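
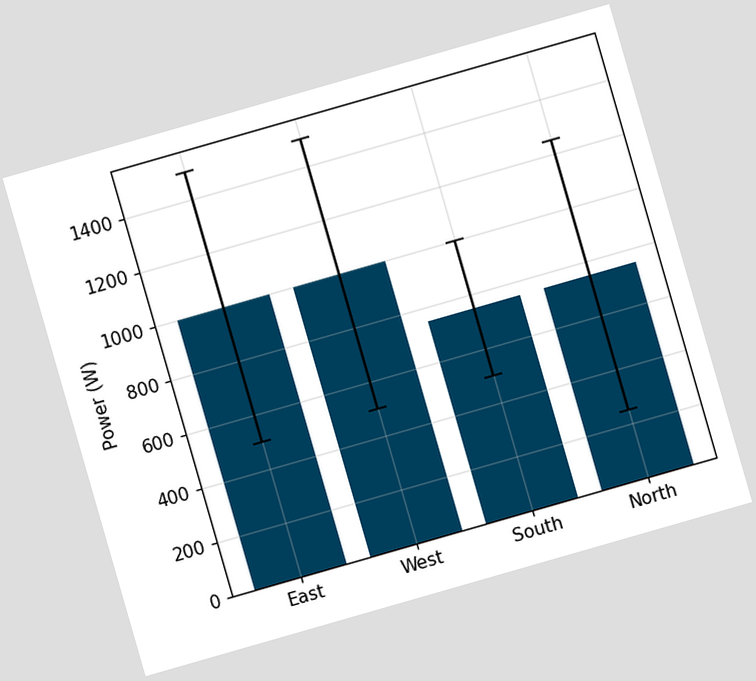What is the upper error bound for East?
The chart is tilted about 16° counter-clockwise. The East bar's upper whisker reaches 1500W.

1500W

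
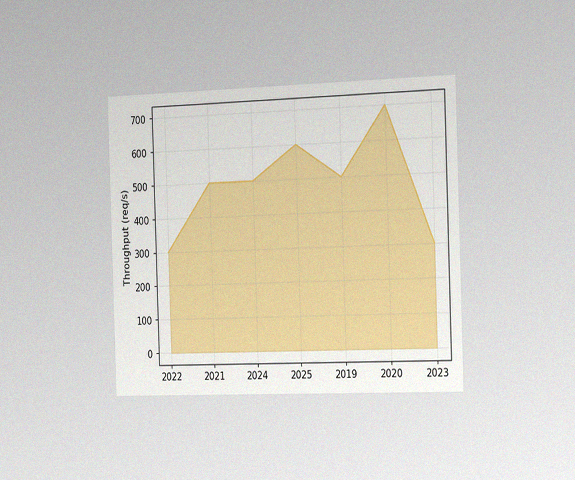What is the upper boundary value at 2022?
300req/s

The chart is viewed slightly from the right, with some photo noise. At 2022 the upper boundary is at 300req/s.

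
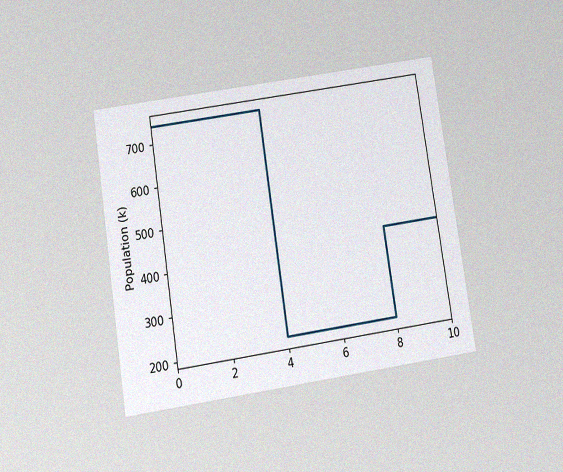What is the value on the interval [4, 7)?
The chart is tilted about 9° counter-clockwise and viewed slightly from below, with some photo noise. On [4, 7) the step sits at 212k.

212k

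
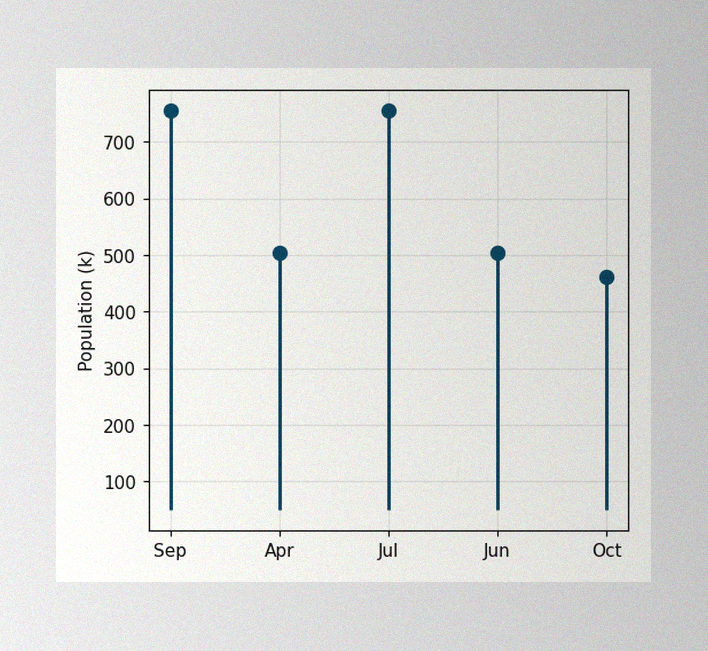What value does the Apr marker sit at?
The image has some photo noise and uneven lighting. The Apr marker sits at 504k.

504k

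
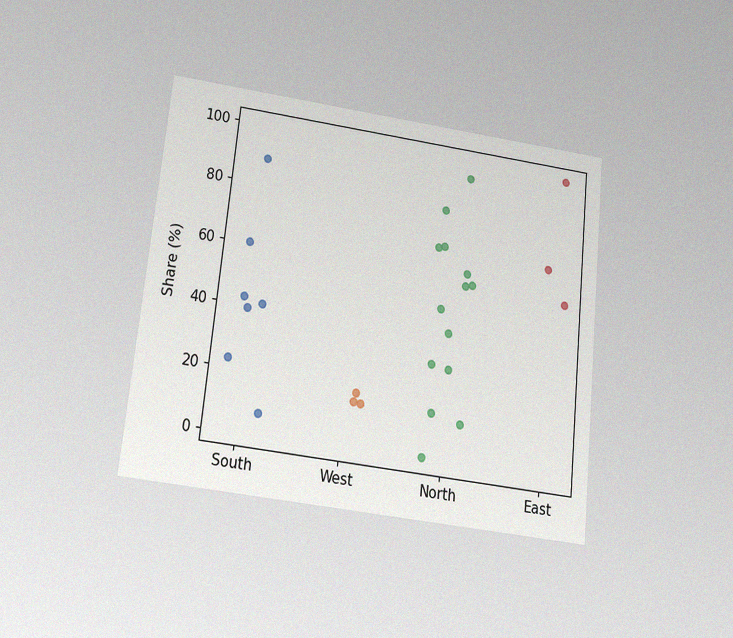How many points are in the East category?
The chart is tilted about 6° clockwise and viewed slightly from below, with some photo noise. Counting the markers in the East column gives 3.

3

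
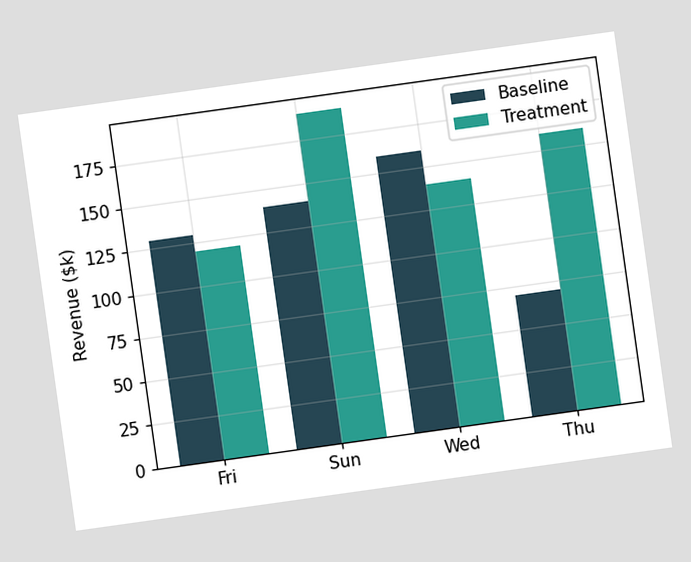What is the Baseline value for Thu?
The chart is tilted about 8° counter-clockwise. The Baseline bar at Thu reaches $70k on the y-axis.

$70k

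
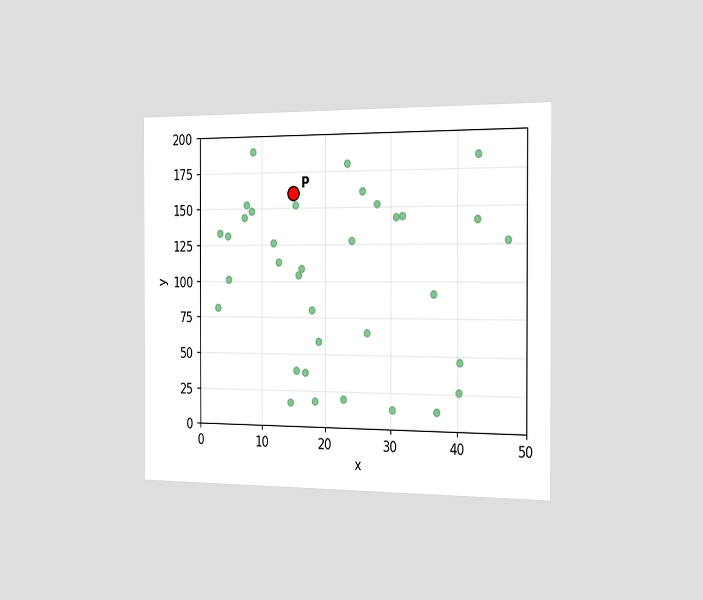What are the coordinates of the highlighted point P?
(15, 160)

The chart is viewed slightly from the right. Following the gridlines from P to each axis, P sits at (15, 160).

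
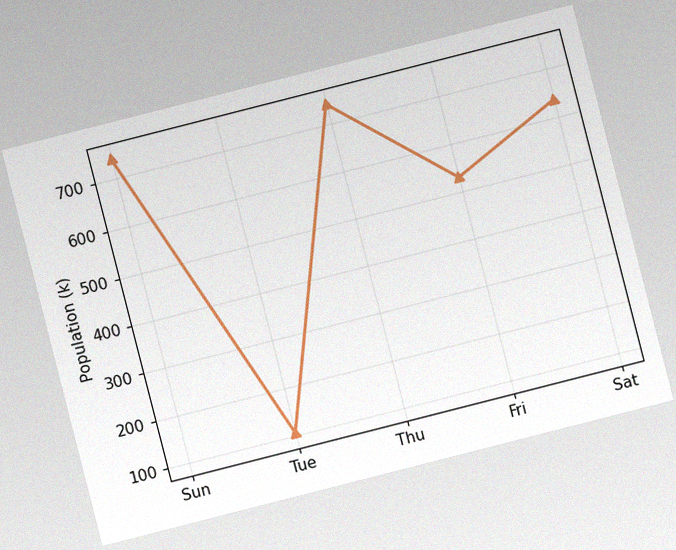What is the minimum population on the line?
The chart is tilted about 14° counter-clockwise, with some photo noise. The lowest point is at Tue, and reading across to the y-axis gives 106k.

106k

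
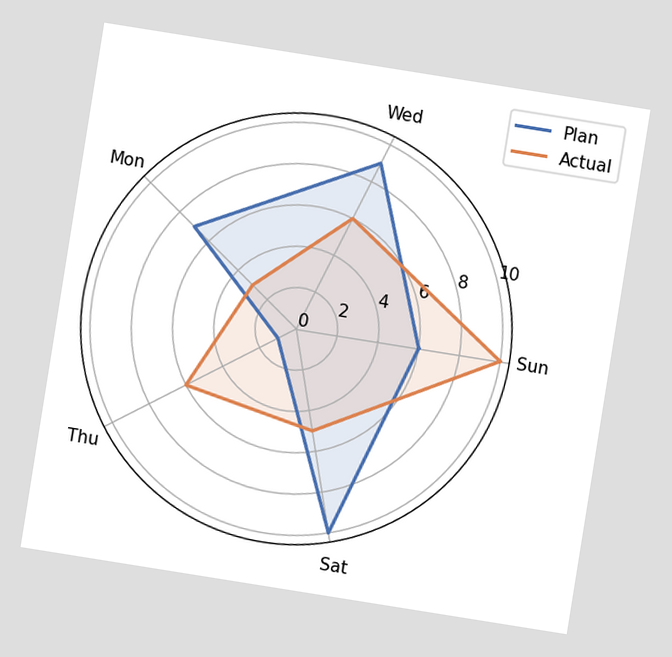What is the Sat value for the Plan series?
10

The chart is tilted about 9° clockwise. On the Sat axis, Plan reaches 10.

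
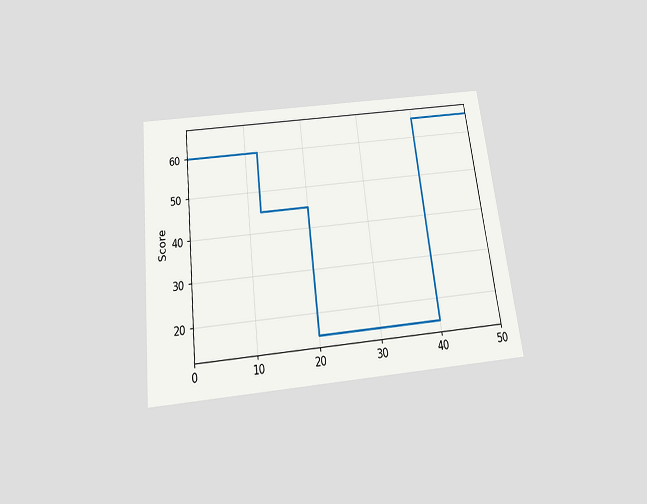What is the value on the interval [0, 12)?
60

The chart is tilted about 7° counter-clockwise and viewed slightly from below. On [0, 12) the step sits at 60.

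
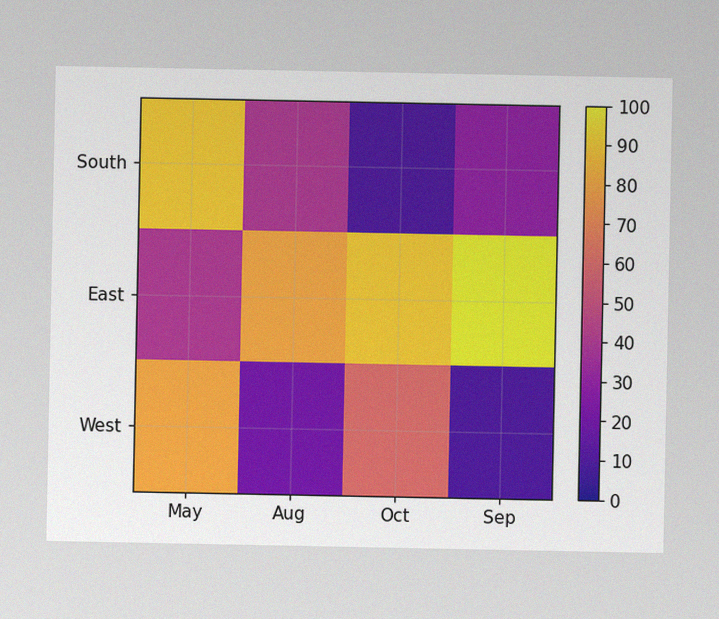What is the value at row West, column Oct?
The image has some photo noise and uneven lighting. Matching cell (West, Oct) against the colorbar gives 60.

60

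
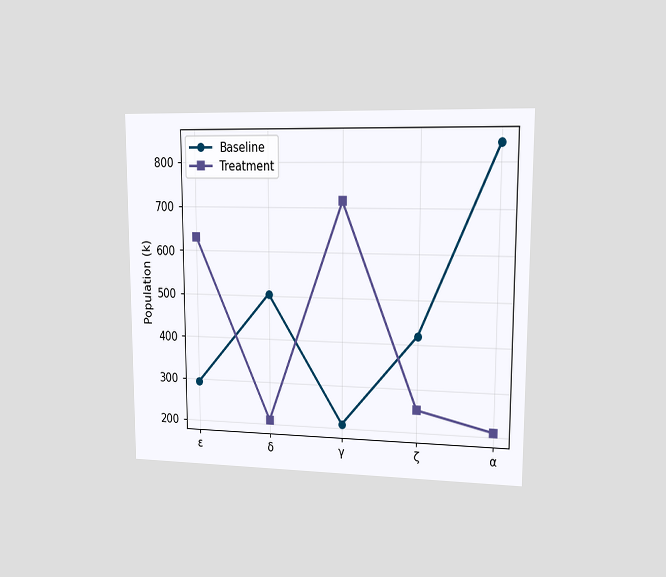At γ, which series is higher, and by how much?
The chart is viewed slightly from the right. At γ, Treatment sits above the other line by 504k.

Treatment, by 504k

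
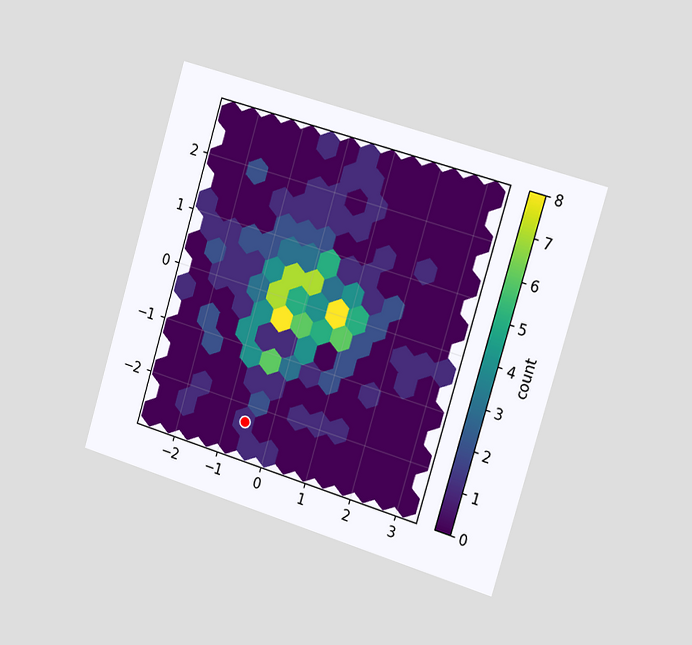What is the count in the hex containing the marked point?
1

The chart is tilted about 17° clockwise and viewed slightly from the right. The marked hex reads 1 on the colorbar.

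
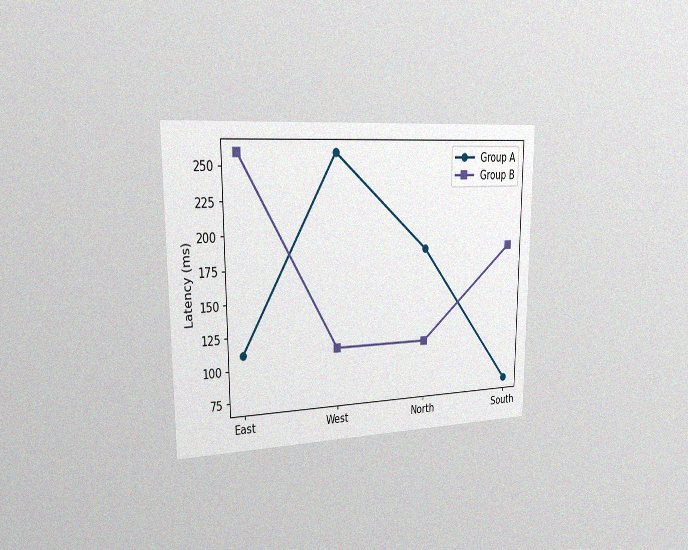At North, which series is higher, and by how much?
Group A, by 74ms

The chart is viewed slightly from the left, with some photo noise. At North, Group A sits above the other line by 74ms.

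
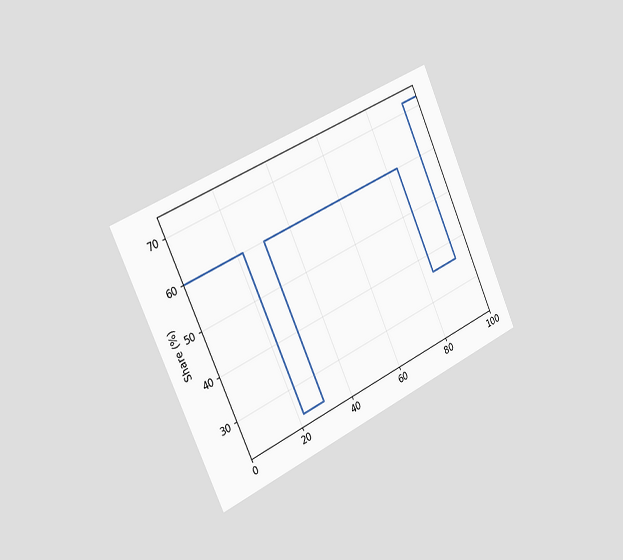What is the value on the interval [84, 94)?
The chart is tilted about 24° counter-clockwise and viewed slightly from the left. On [84, 94) the step sits at 36%.

36%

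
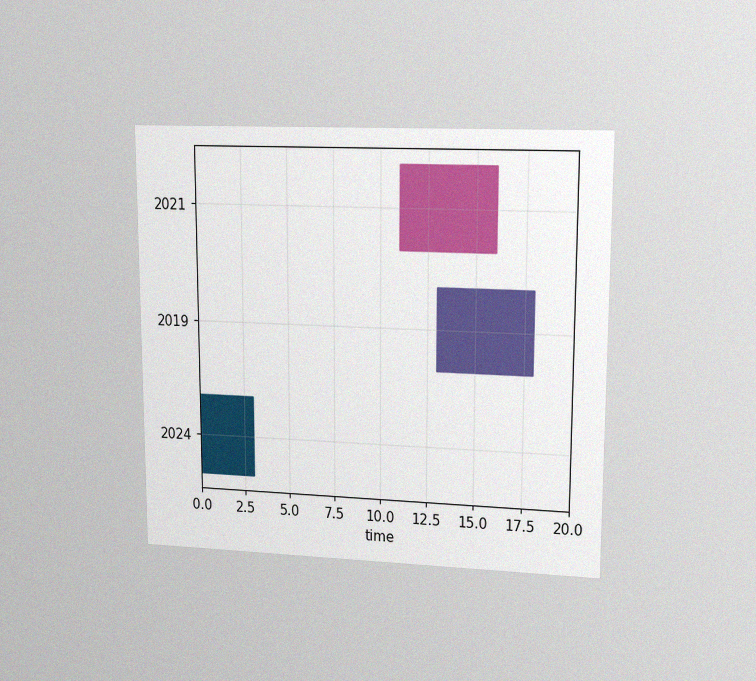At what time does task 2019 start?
The chart is viewed at a slight angle, with some photo noise. The 2019 bar begins at t=13.

13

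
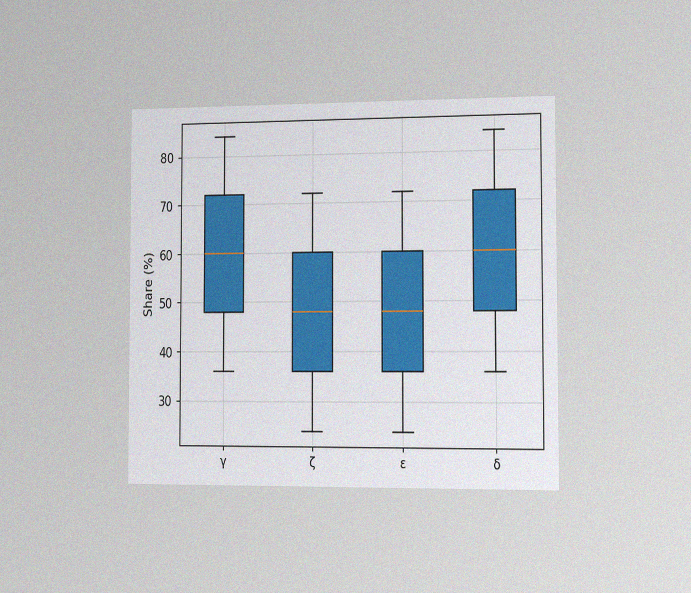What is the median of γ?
The chart is viewed slightly from the right, with some photo noise. The median line in the γ box sits at 60%.

60%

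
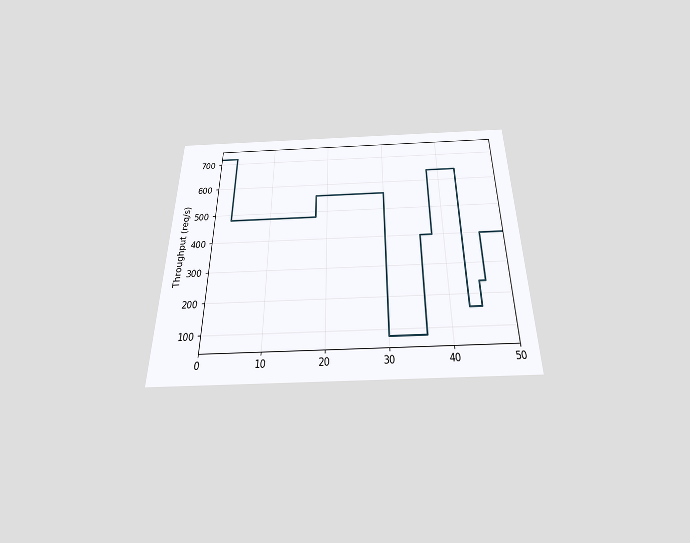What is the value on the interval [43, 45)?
160req/s

The chart is viewed slightly from below. On [43, 45) the step sits at 160req/s.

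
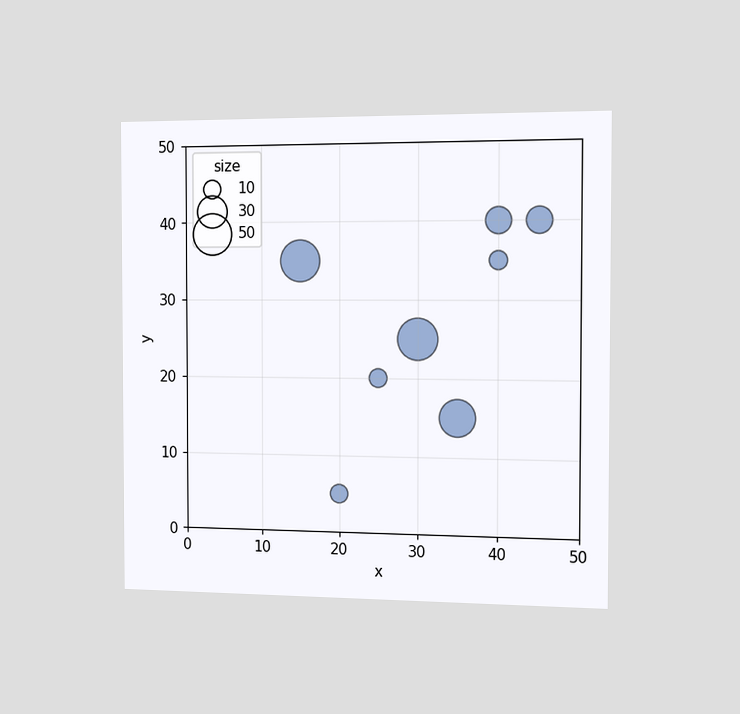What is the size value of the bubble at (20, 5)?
The chart is viewed slightly from the right. Matching the bubble at (20, 5) against the size legend gives 10.

10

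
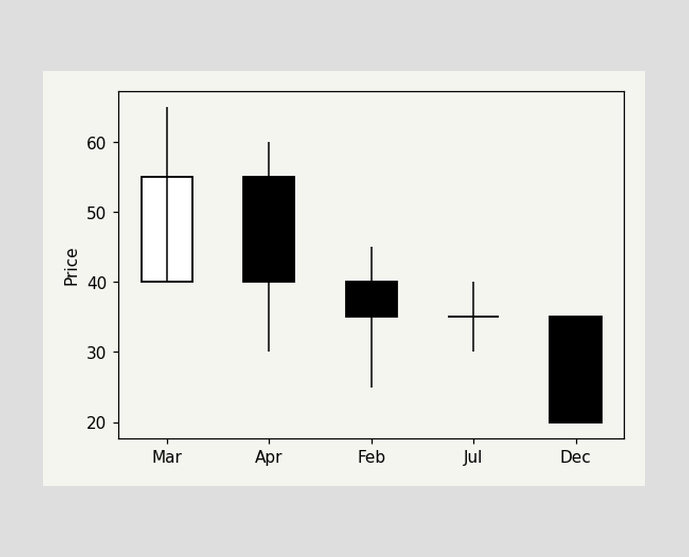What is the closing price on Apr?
40

The Apr candle closes at 40.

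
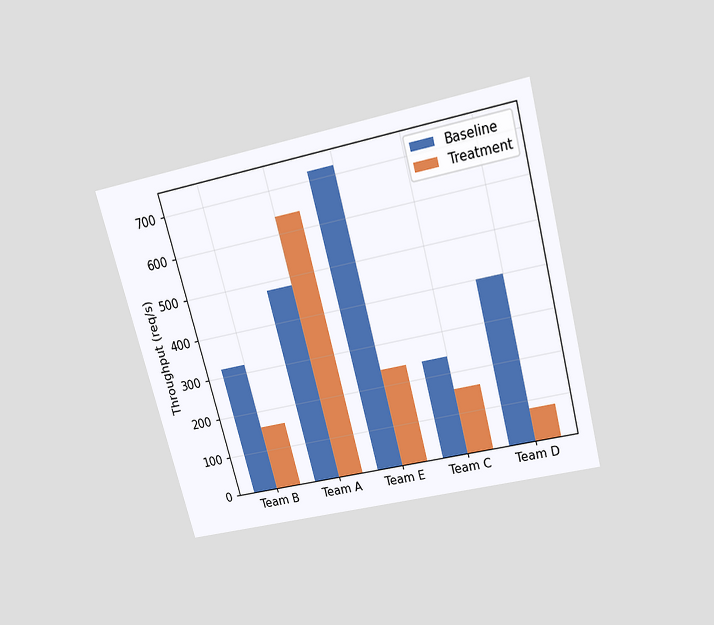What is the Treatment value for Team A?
The chart is tilted about 15° counter-clockwise and viewed slightly from above. The Treatment bar at Team A reaches 640req/s on the y-axis.

640req/s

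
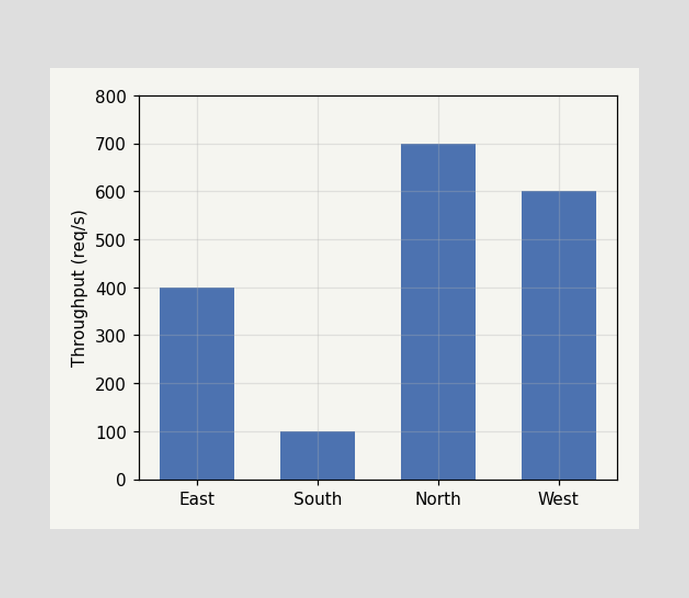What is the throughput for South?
100req/s

Reading along the chart's y-axis, the South bar reaches 100req/s.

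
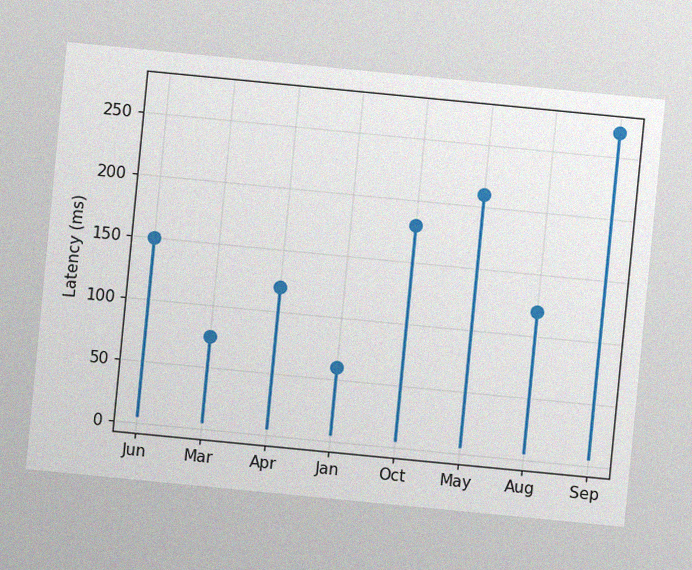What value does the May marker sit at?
210ms

The chart is tilted about 6° clockwise, with some photo noise. The May marker sits at 210ms.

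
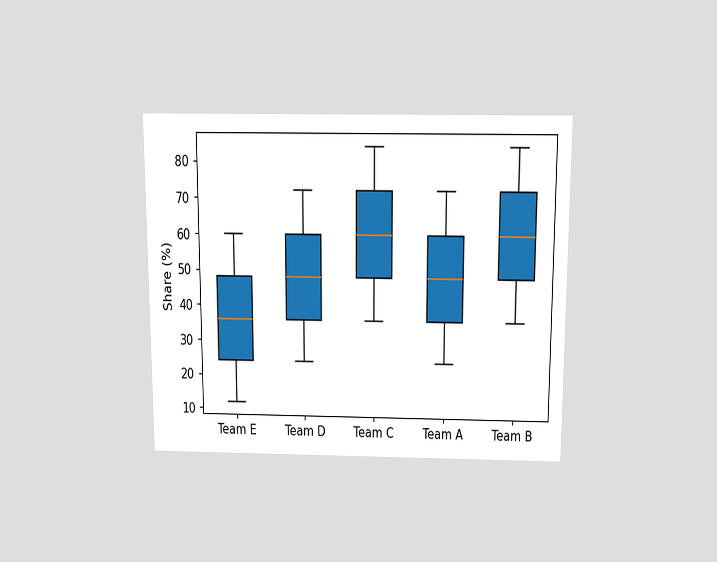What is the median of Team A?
48%

The chart is viewed slightly from above. The median line in the Team A box sits at 48%.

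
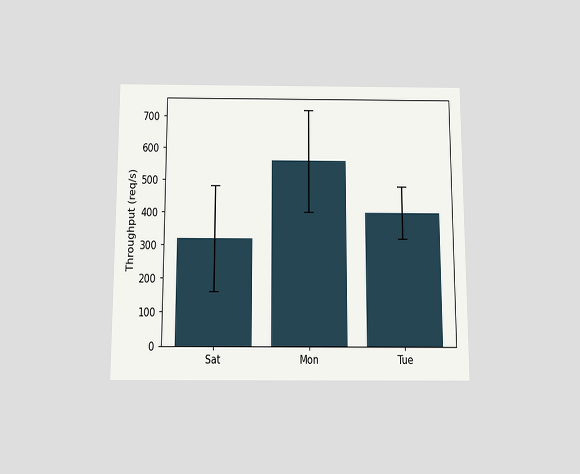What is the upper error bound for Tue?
The chart is viewed slightly from below. The Tue bar's upper whisker reaches 480req/s.

480req/s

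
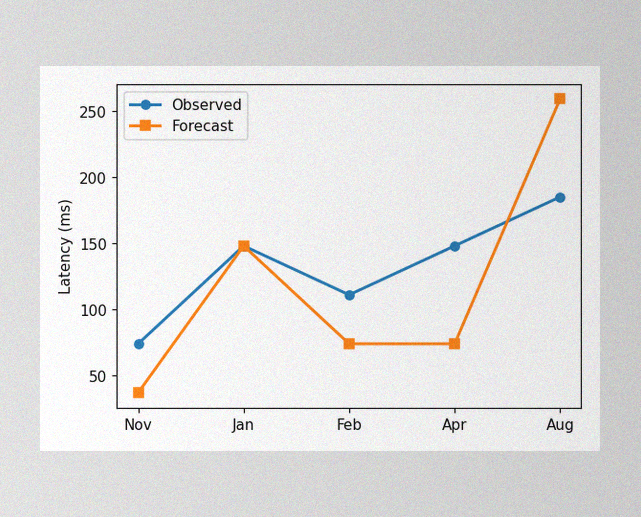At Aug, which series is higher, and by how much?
The image has some photo noise and uneven lighting. At Aug, Forecast sits above the other line by 74ms.

Forecast, by 74ms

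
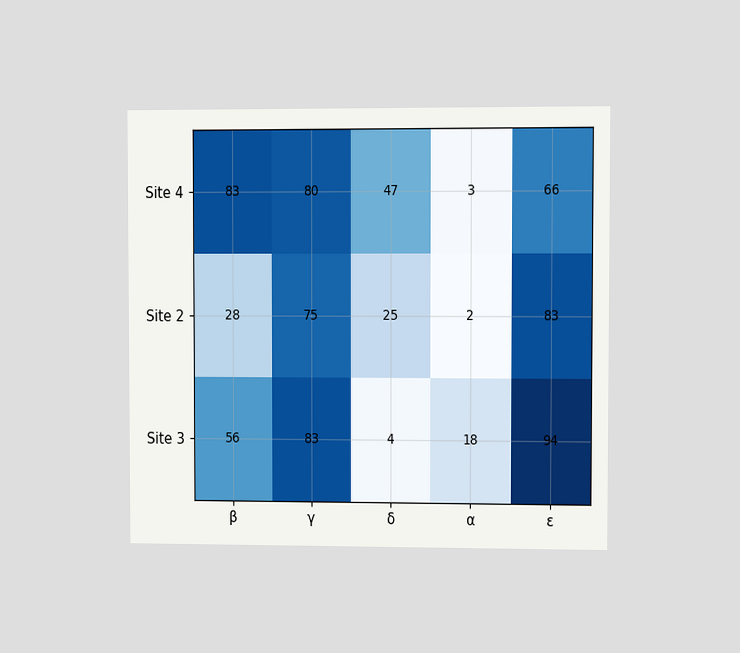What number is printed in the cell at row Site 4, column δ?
47

The chart is viewed at a slight angle. The (Site 4, δ) cell reads 47.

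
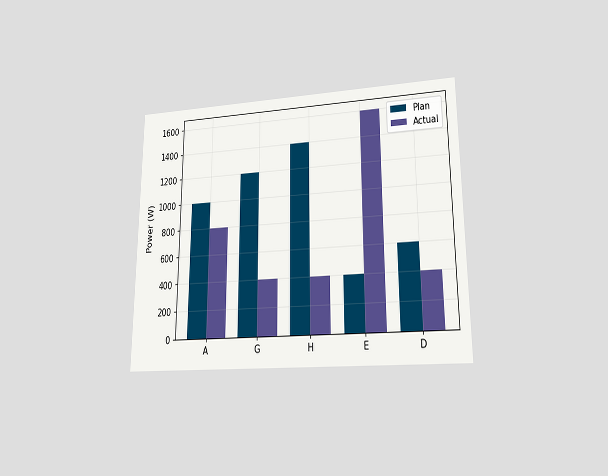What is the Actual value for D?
The chart is viewed at a slight angle. The Actual bar at D reaches 400W on the y-axis.

400W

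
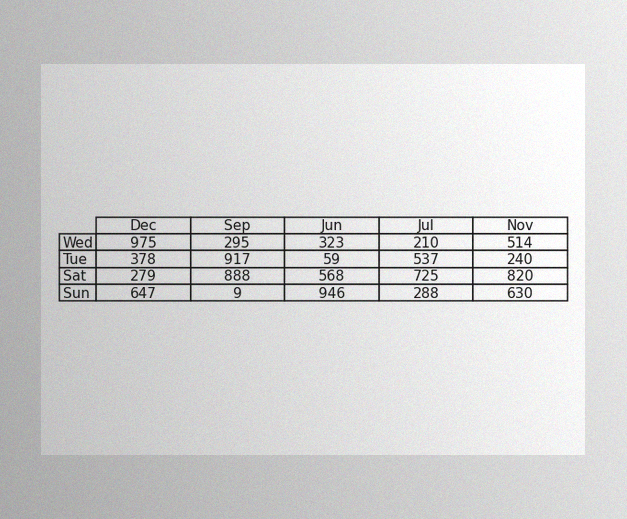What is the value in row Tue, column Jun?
59

The image has some photo noise and uneven lighting. The (Tue, Jun) cell reads 59.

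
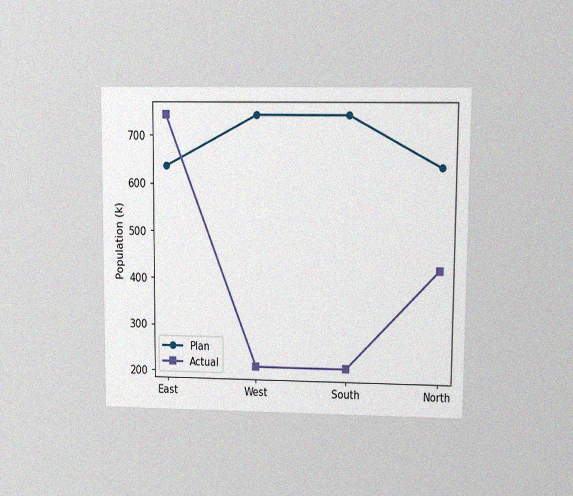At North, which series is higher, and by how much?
Plan, by 212k

The chart is viewed at a slight angle, with some photo noise. At North, Plan sits above the other line by 212k.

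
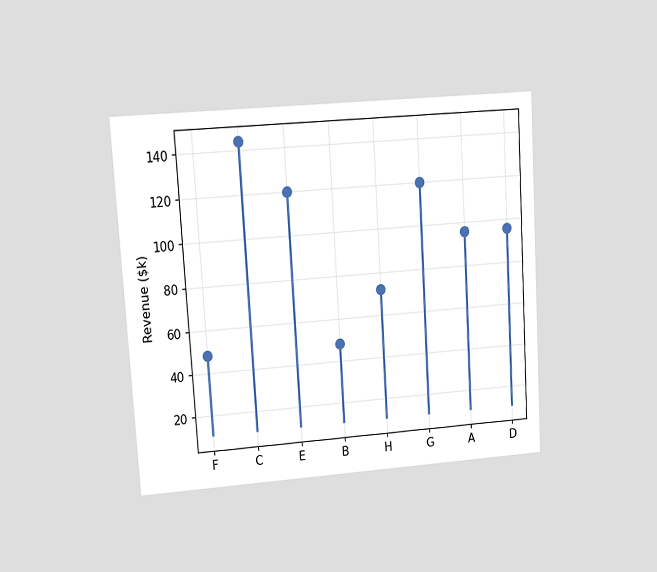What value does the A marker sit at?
The chart is tilted about 4° counter-clockwise and viewed at a slight angle. The A marker sits at $96k.

$96k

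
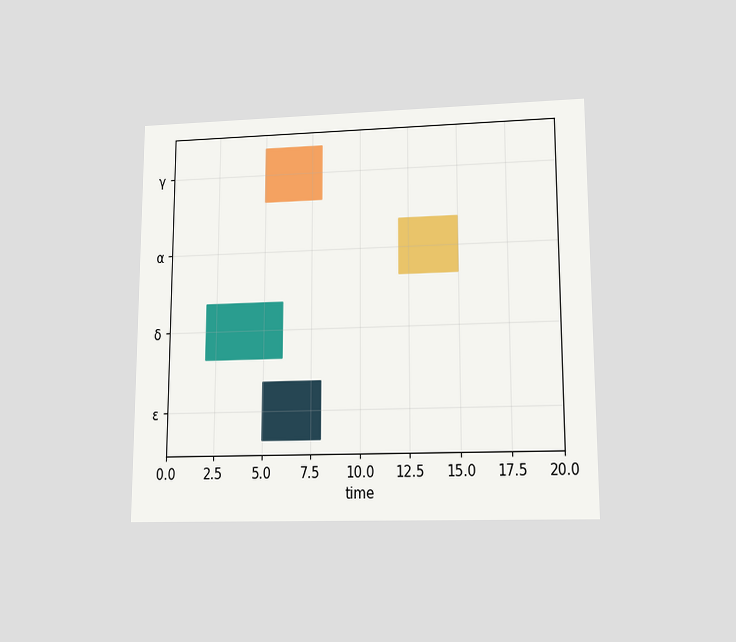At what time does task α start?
12

The chart is viewed at a slight angle. The α bar begins at t=12.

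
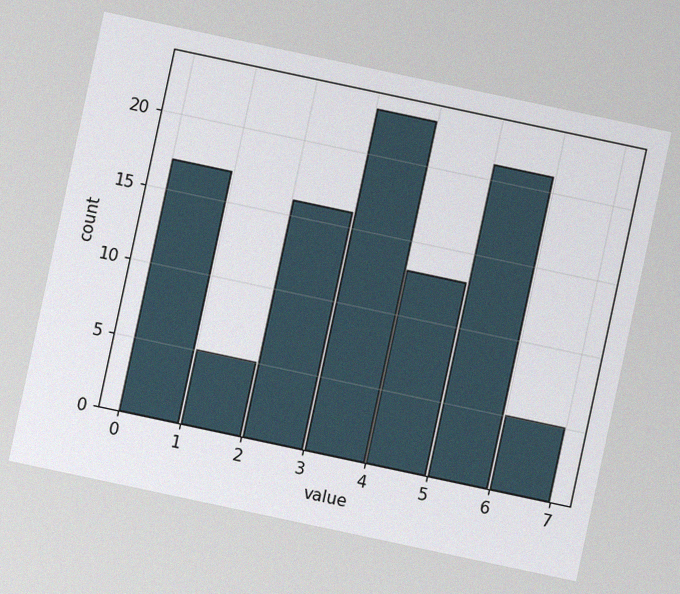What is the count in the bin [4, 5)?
13

The chart is tilted about 12° clockwise, with some photo noise. The [4, 5) bin has height 13.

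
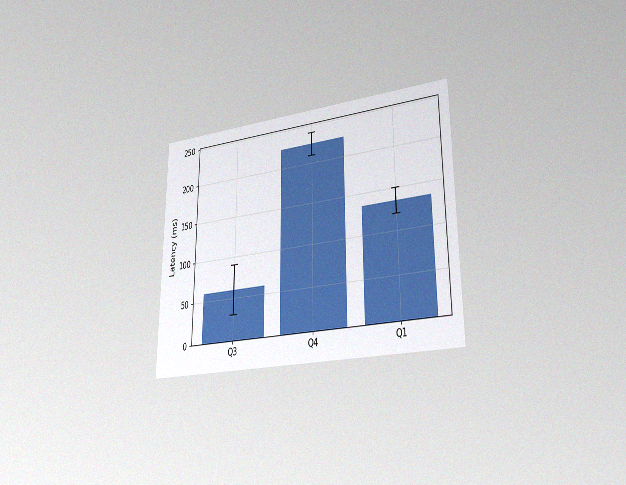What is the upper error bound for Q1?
150ms

The chart is viewed slightly from the right, with some photo noise. The Q1 bar's upper whisker reaches 150ms.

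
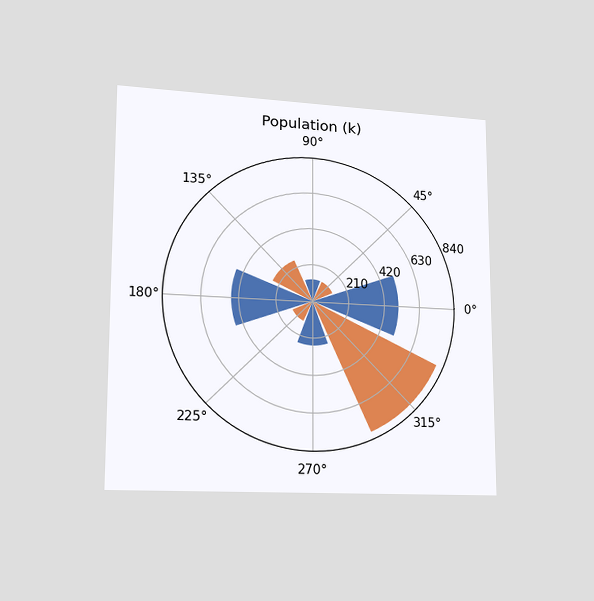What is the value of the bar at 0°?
504k

The chart is viewed slightly from the left. The bar at 0° reaches 504k on the radial axis.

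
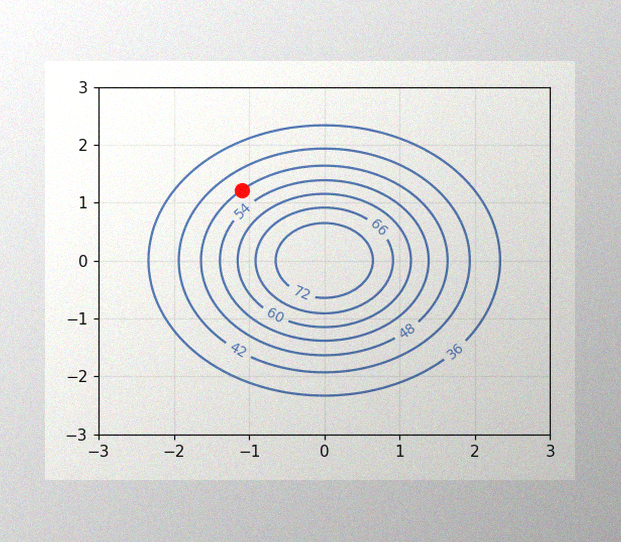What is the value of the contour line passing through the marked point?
The image has some photo noise and uneven lighting. The marked point sits on the contour labelled 48.

48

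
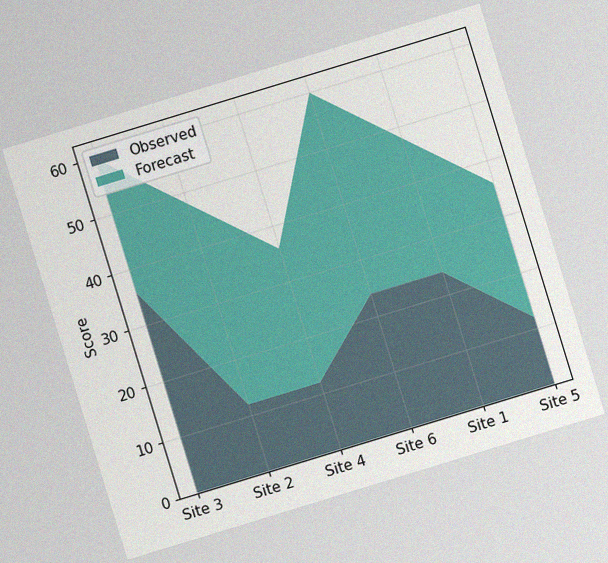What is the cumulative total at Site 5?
36

The chart is tilted about 17° counter-clockwise, with some photo noise. The stacked total at Site 5 reaches 36.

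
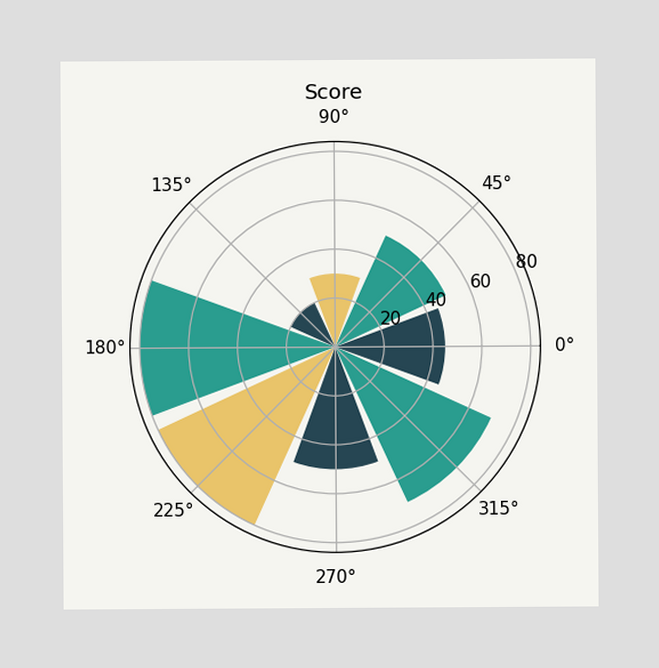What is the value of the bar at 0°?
The bar at 0° reaches 45 on the radial axis.

45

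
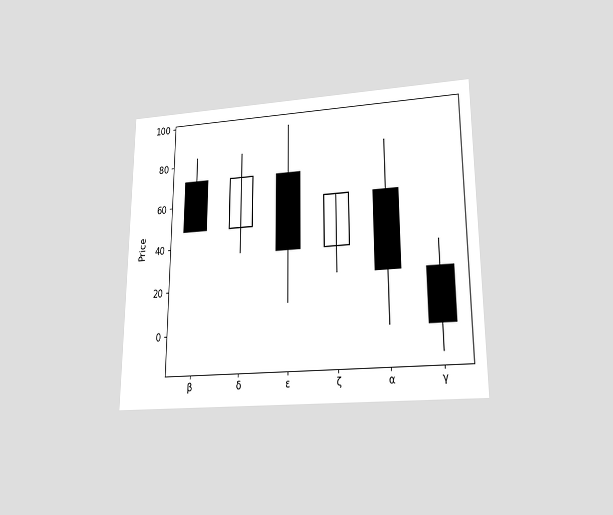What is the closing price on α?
The chart is viewed slightly from below. The α candle closes at 24.

24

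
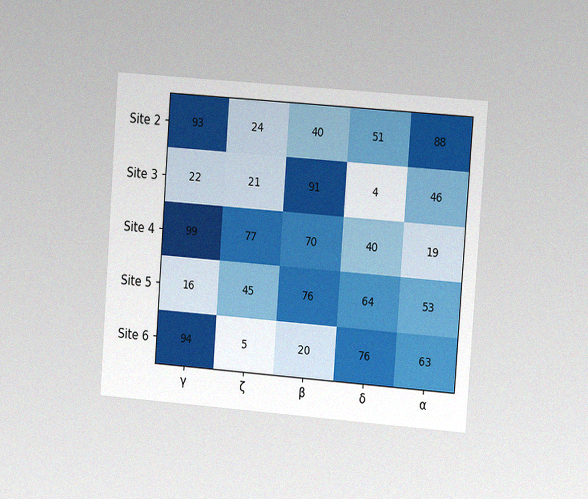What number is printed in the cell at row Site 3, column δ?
The chart is tilted about 4° clockwise and viewed slightly from the right, with some photo noise. The (Site 3, δ) cell reads 4.

4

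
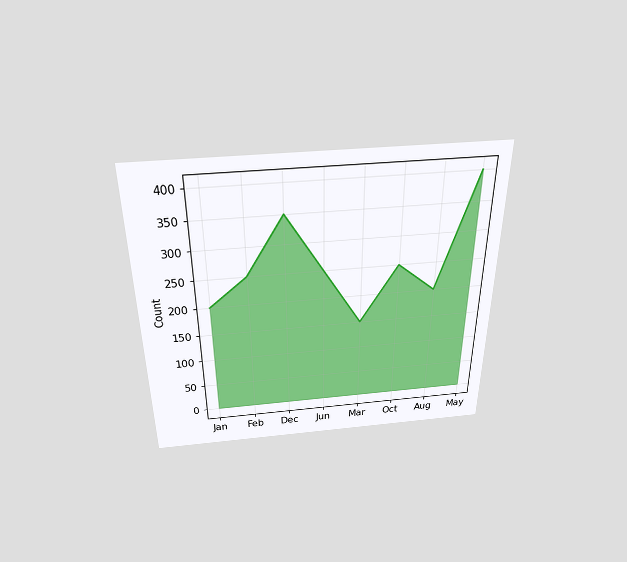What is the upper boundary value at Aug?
200

The chart is viewed slightly from above. At Aug the upper boundary is at 200.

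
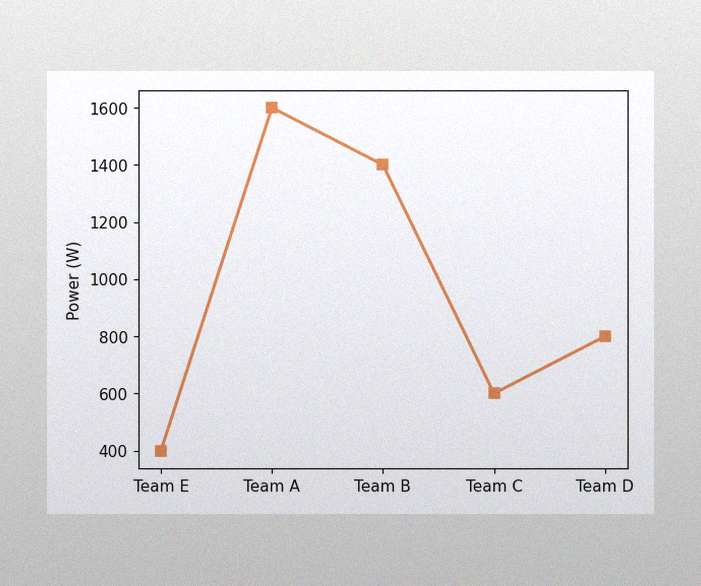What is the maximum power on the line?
1600W

The image has some photo noise and uneven lighting. The highest point is at Team A, and reading across to the y-axis gives 1600W.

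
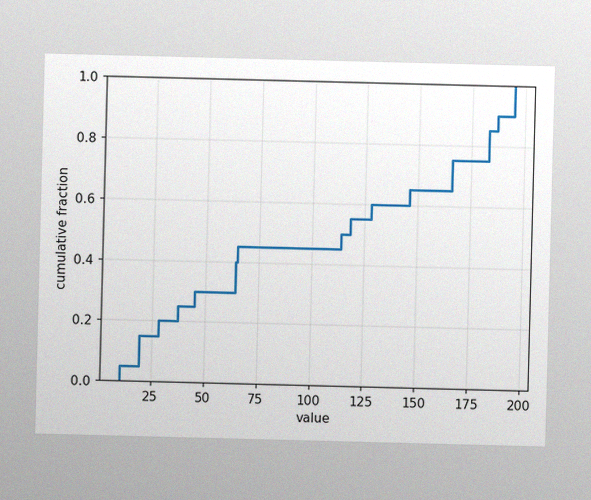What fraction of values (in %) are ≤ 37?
The image has some photo noise and uneven lighting. At x=37 the ECDF step is at 25%.

25%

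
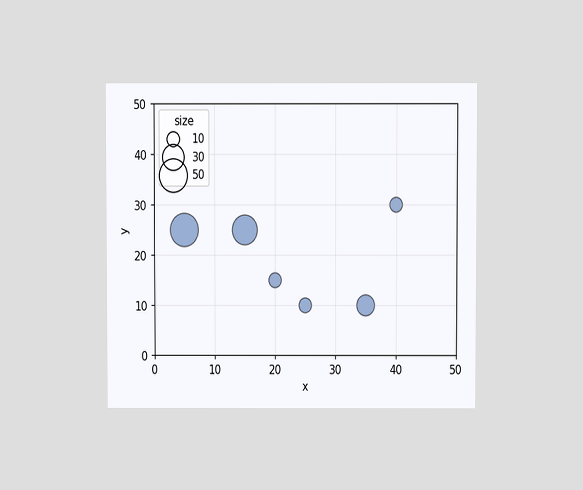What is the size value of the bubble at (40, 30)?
10

The chart is viewed at a slight angle. Matching the bubble at (40, 30) against the size legend gives 10.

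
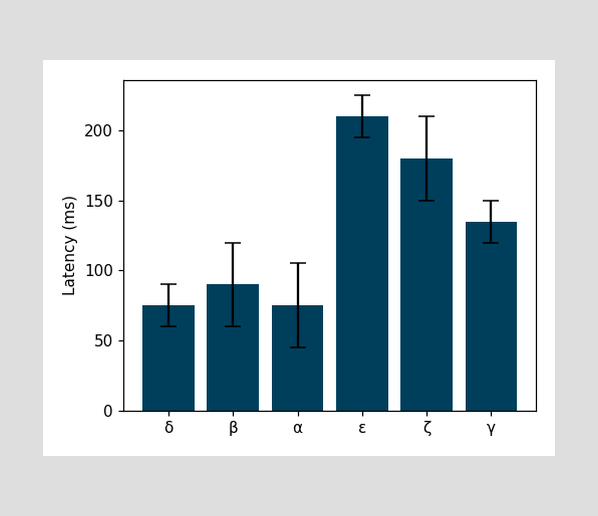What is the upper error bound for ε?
The ε bar's upper whisker reaches 225ms.

225ms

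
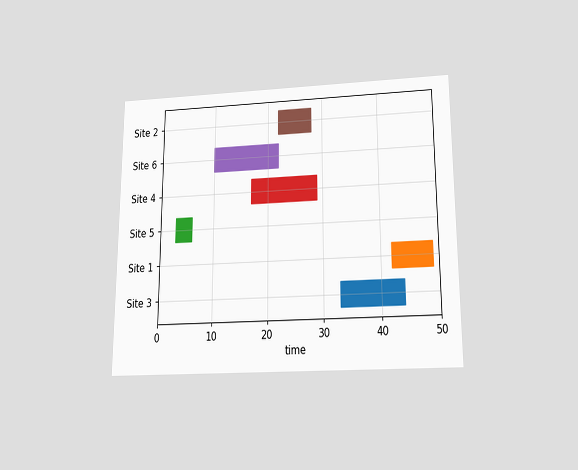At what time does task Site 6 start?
10

The chart is viewed slightly from below. The Site 6 bar begins at t=10.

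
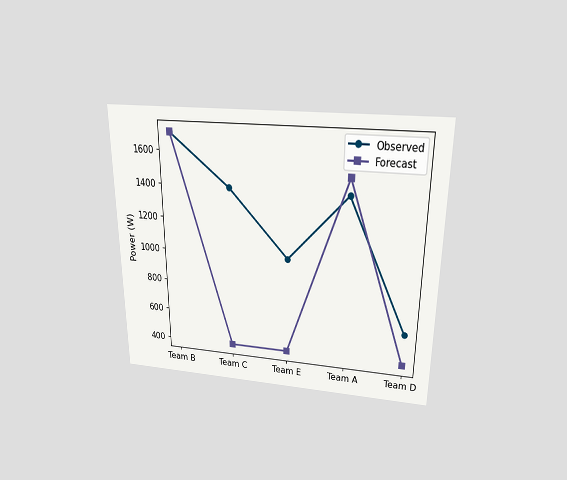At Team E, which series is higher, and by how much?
The chart is viewed slightly from above. At Team E, Observed sits above the other line by 600W.

Observed, by 600W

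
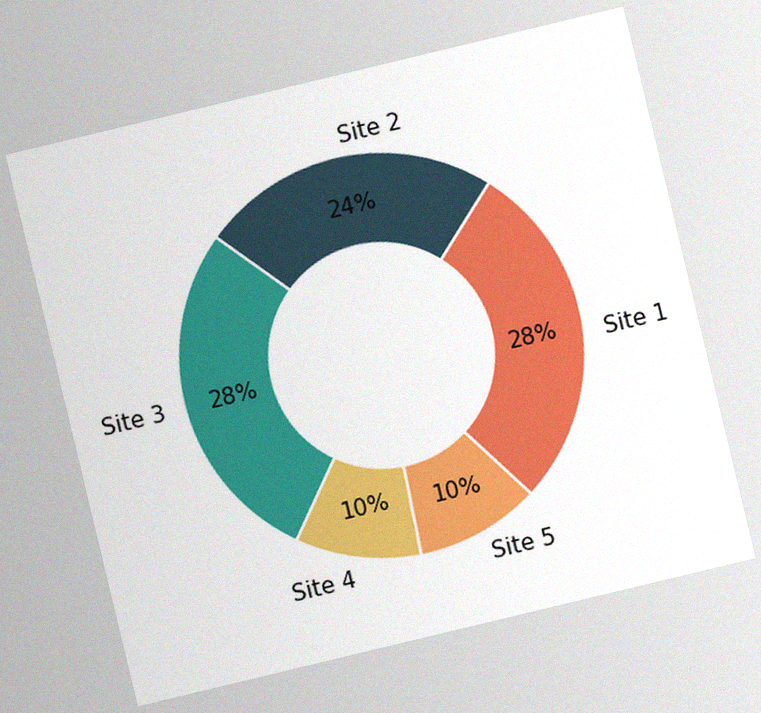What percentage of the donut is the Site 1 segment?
28%

The chart is tilted about 14° counter-clockwise, with some photo noise. The Site 1 segment takes up 28% of the ring.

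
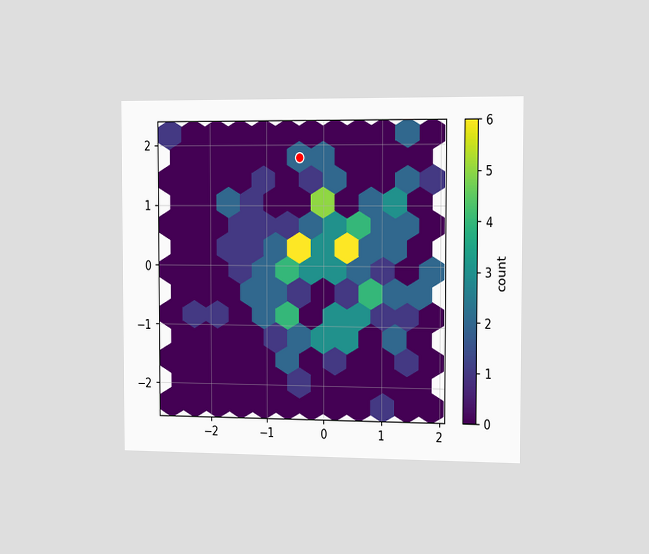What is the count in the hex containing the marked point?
2

The chart is viewed slightly from the right. The marked hex reads 2 on the colorbar.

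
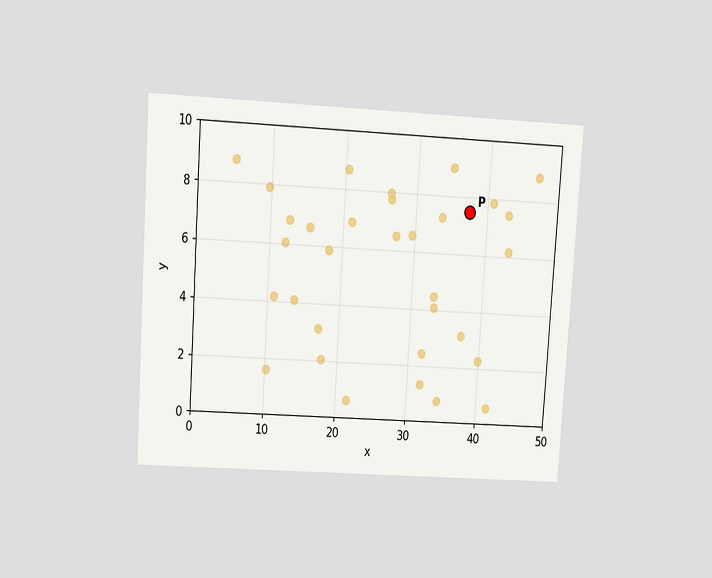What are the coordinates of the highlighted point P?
(37.5, 7.5)

The chart is tilted about 4° clockwise and viewed slightly from above. Following the gridlines from P to each axis, P sits at (37.5, 7.5).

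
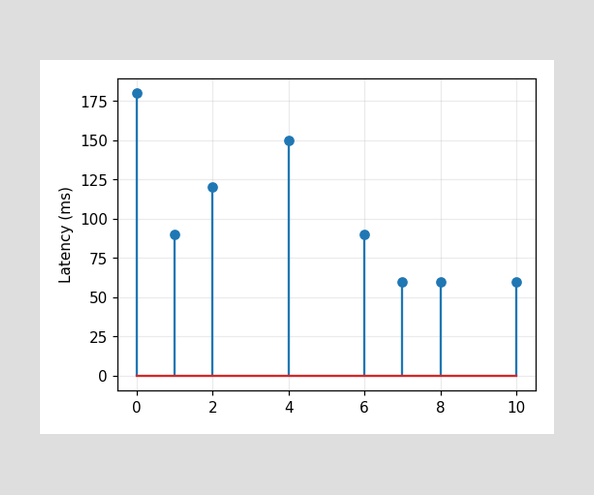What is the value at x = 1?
The stem at x=1 reaches 90ms.

90ms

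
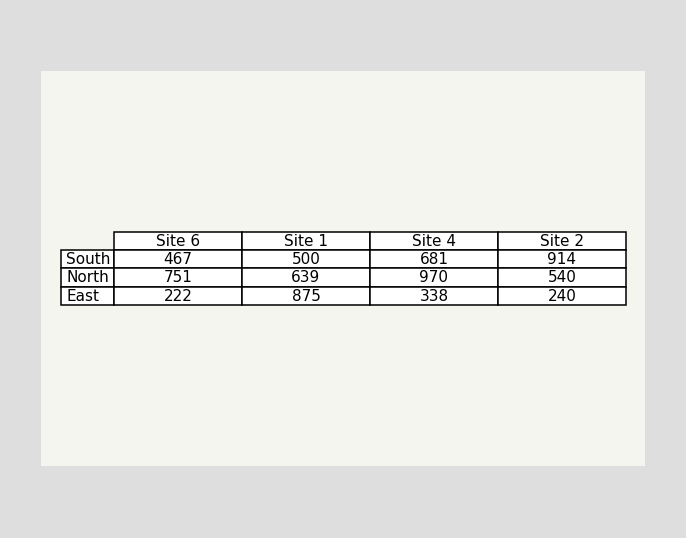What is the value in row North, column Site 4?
970

The (North, Site 4) cell reads 970.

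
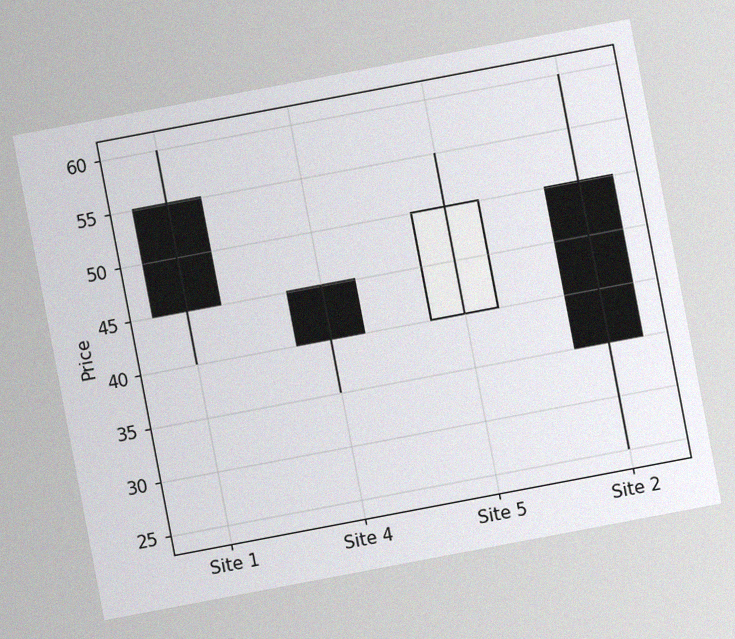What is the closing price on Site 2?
35

The chart is tilted about 11° counter-clockwise, with some photo noise. The Site 2 candle closes at 35.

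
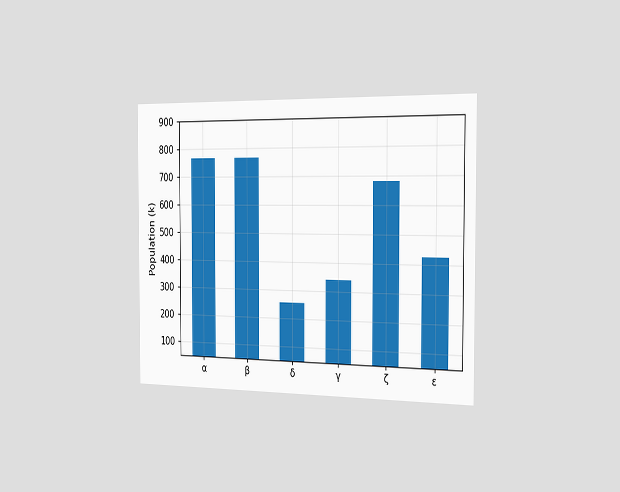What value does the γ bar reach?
The chart is viewed slightly from the right. Reading along the chart's y-axis, the γ bar reaches 340k.

340k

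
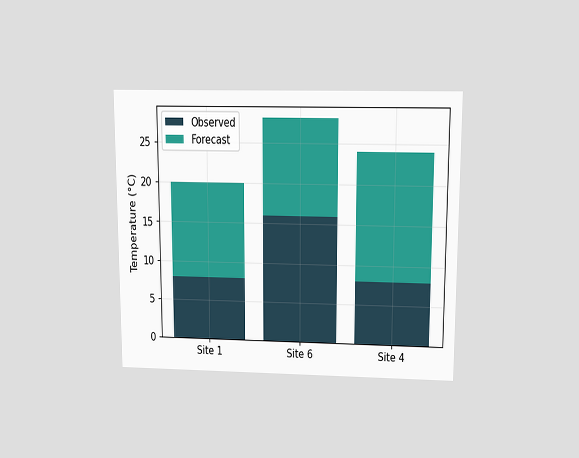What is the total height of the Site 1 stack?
The chart is viewed slightly from above. The Site 1 stack's top reaches 20°C on the y-axis.

20°C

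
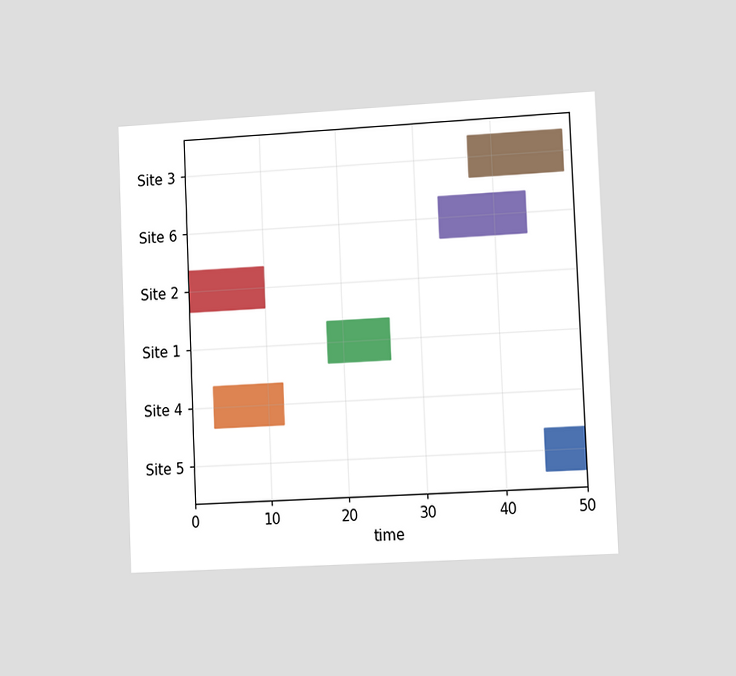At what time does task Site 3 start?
37

The chart is tilted about 2° counter-clockwise and viewed slightly from the right. The Site 3 bar begins at t=37.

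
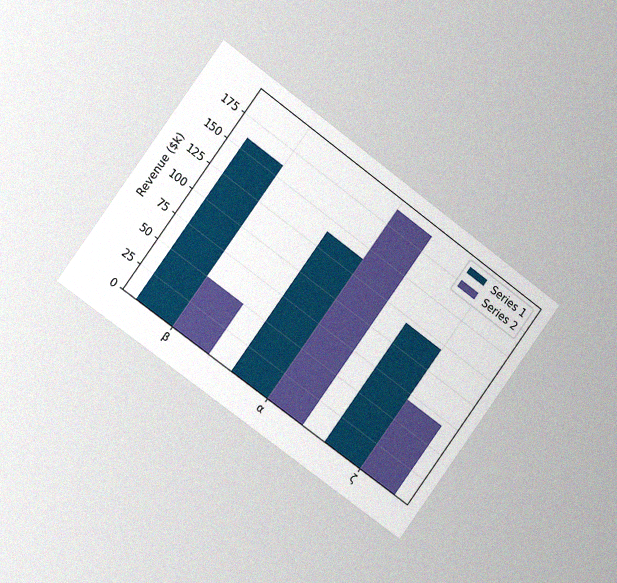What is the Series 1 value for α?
The chart is tilted about 36° clockwise and viewed at a slight angle, with some photo noise. The Series 1 bar at α reaches $140k on the y-axis.

$140k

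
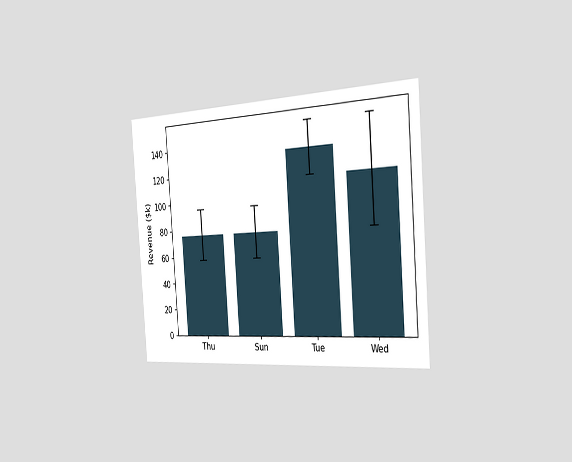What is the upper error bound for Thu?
The chart is tilted about 4° counter-clockwise and viewed slightly from the right. The Thu bar's upper whisker reaches $95k.

$95k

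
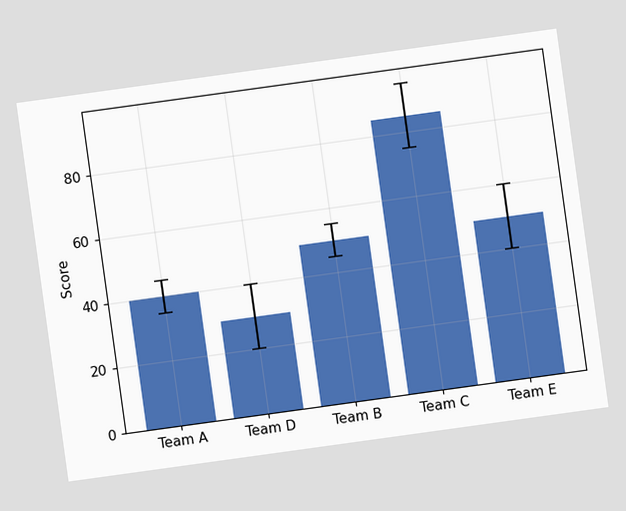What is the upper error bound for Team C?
95

The chart is tilted about 8° counter-clockwise. The Team C bar's upper whisker reaches 95.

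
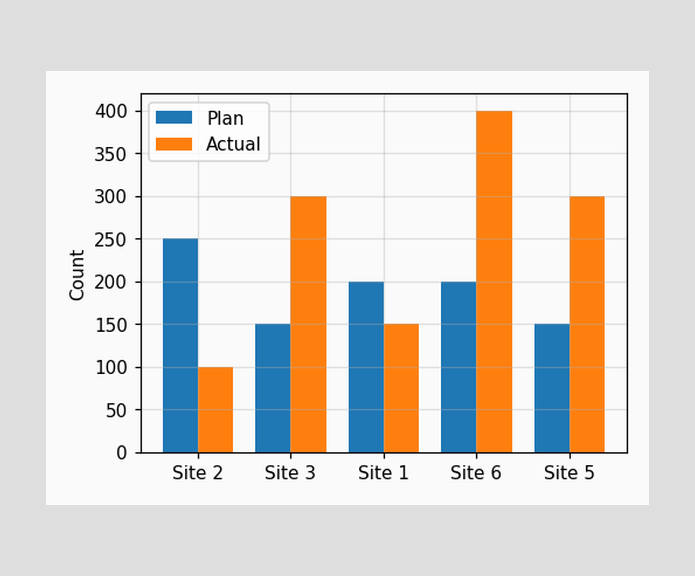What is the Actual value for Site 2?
100

The Actual bar at Site 2 reaches 100 on the y-axis.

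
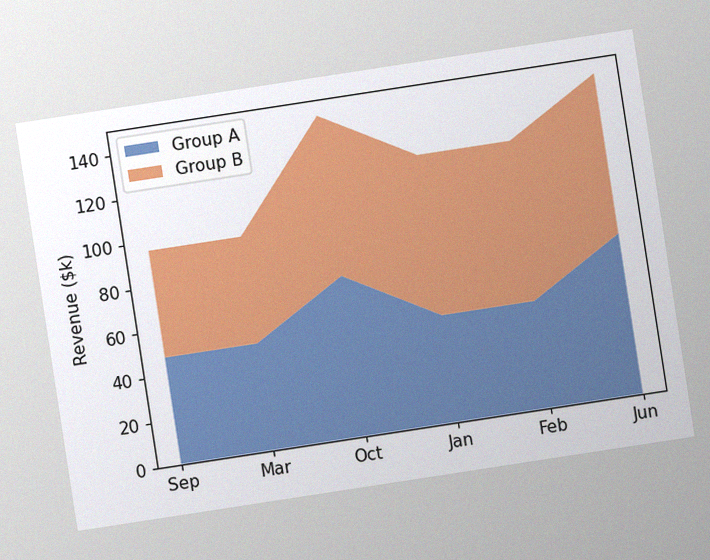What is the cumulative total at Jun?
$144k

The chart is tilted about 9° counter-clockwise, with some photo noise. The stacked total at Jun reaches $144k.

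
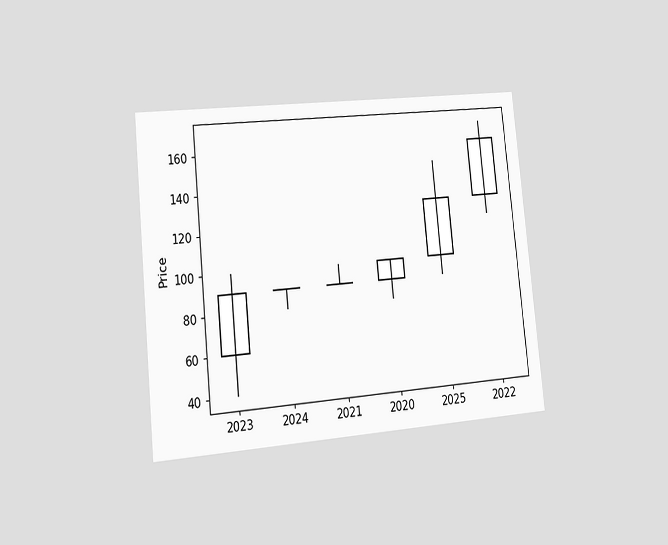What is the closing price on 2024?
The chart is tilted about 6° counter-clockwise and viewed slightly from the left. The 2024 candle closes at 90.

90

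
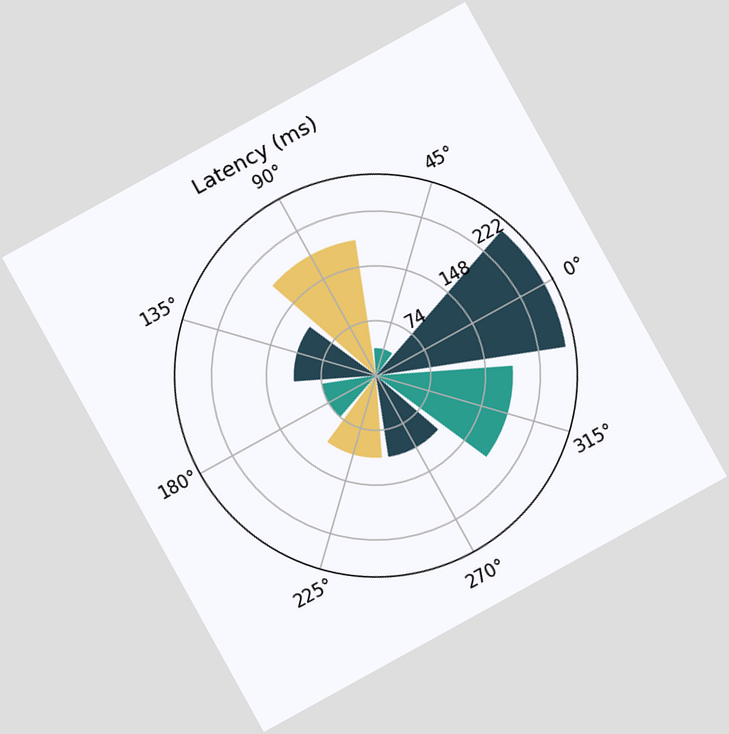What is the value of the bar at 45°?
The chart is tilted about 29° counter-clockwise. The bar at 45° reaches 37ms on the radial axis.

37ms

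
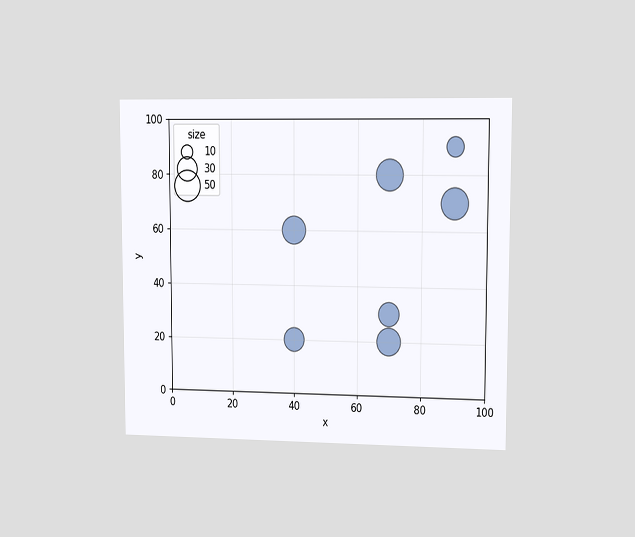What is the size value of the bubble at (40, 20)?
30

The chart is viewed slightly from the right. Matching the bubble at (40, 20) against the size legend gives 30.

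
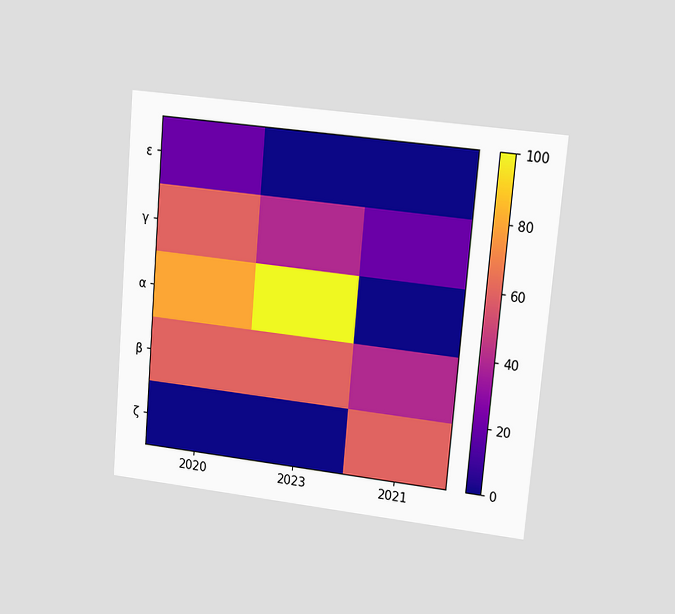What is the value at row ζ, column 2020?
The chart is tilted about 5° clockwise and viewed at a slight angle. Matching cell (ζ, 2020) against the colorbar gives 0.

0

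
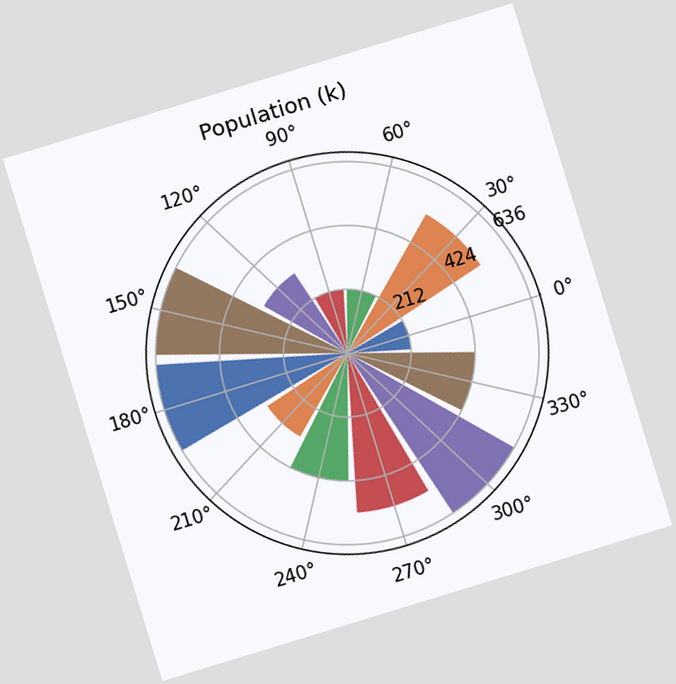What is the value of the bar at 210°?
The chart is tilted about 17° counter-clockwise. The bar at 210° reaches 318k on the radial axis.

318k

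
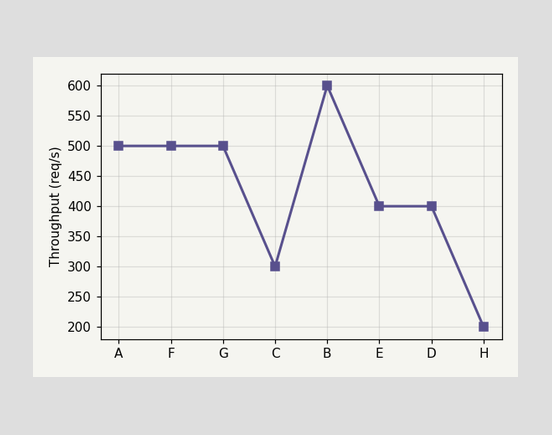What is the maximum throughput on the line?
The highest point is at B, and reading across to the y-axis gives 600req/s.

600req/s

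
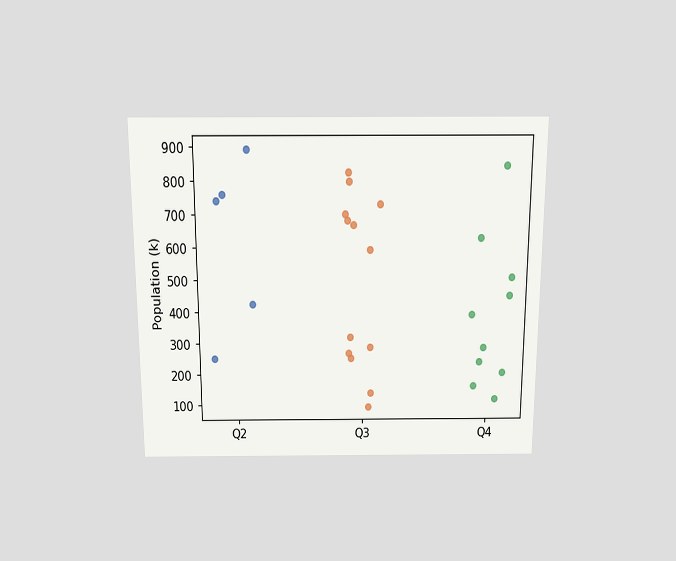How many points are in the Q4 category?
The chart is viewed slightly from above. Counting the markers in the Q4 column gives 10.

10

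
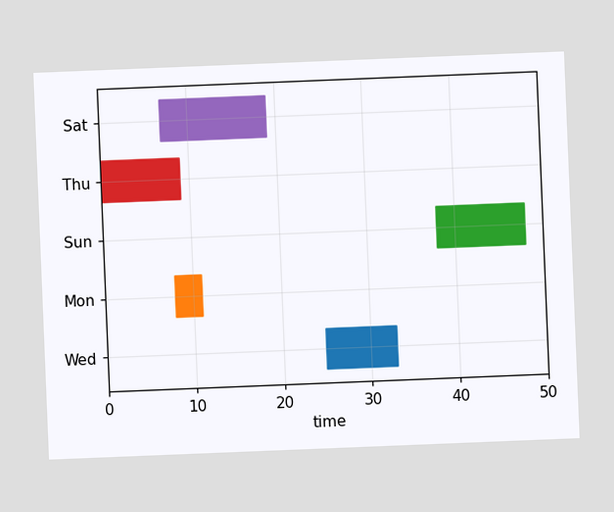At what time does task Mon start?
8

The chart is tilted about 2° counter-clockwise. The Mon bar begins at t=8.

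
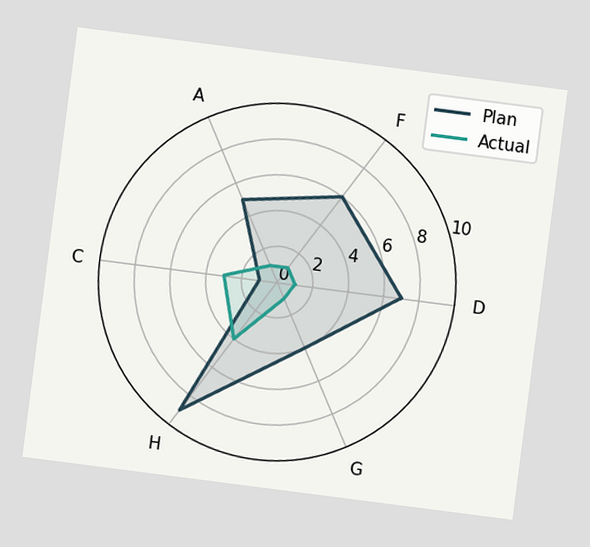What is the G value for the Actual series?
1

The chart is tilted about 7° clockwise. On the G axis, Actual reaches 1.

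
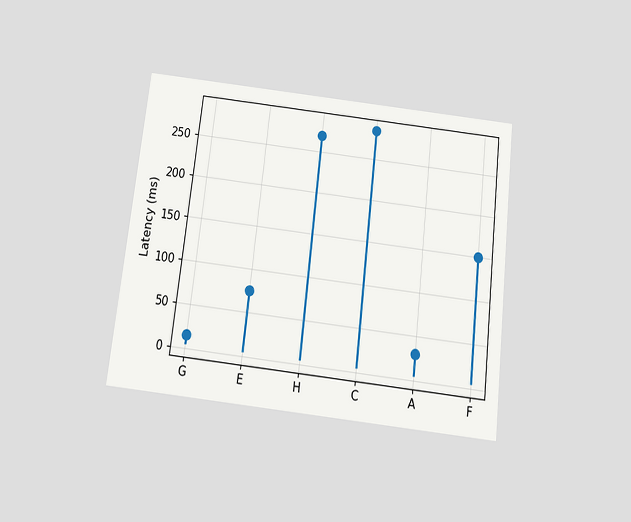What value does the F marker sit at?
The chart is tilted about 7° clockwise and viewed slightly from below. The F marker sits at 150ms.

150ms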